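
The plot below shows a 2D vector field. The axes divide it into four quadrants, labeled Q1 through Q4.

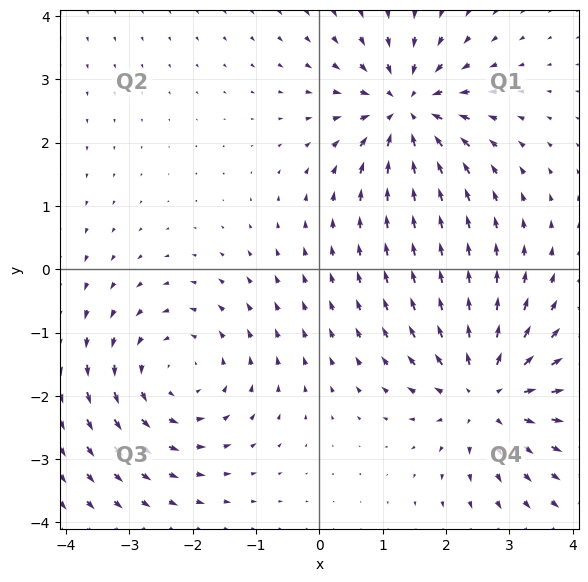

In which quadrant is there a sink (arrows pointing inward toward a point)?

Q1

The sink sits at approximately (1.4, 2.5), which lies in quadrant Q1. The divergence there is about -6, negative as expected for a sink.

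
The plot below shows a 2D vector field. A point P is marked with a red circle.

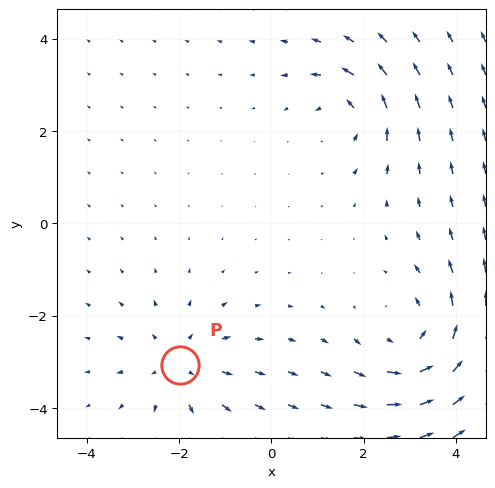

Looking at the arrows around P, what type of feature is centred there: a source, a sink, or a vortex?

At P (-2.0, -3.1) the arrows spread outward. Divergence about +3, curl ≈0 — positive divergence with near-zero curl is a source.

source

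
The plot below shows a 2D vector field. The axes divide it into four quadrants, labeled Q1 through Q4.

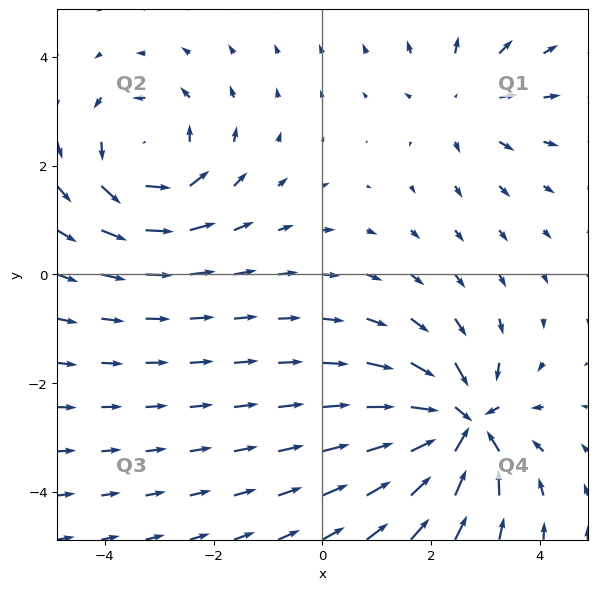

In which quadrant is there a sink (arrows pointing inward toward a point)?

The sink sits at approximately (2.6, -2.8), which lies in quadrant Q4. The divergence there is about -6, negative as expected for a sink.

Q4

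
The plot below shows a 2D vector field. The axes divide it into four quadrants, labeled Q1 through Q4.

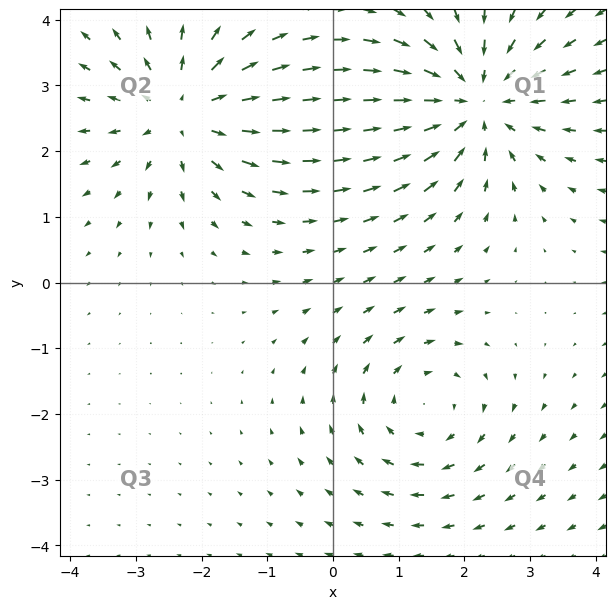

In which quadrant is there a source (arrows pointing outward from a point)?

Q2

The source sits at approximately (-2.3, 2.6), which lies in quadrant Q2. The divergence there is about +4, positive as expected for a source.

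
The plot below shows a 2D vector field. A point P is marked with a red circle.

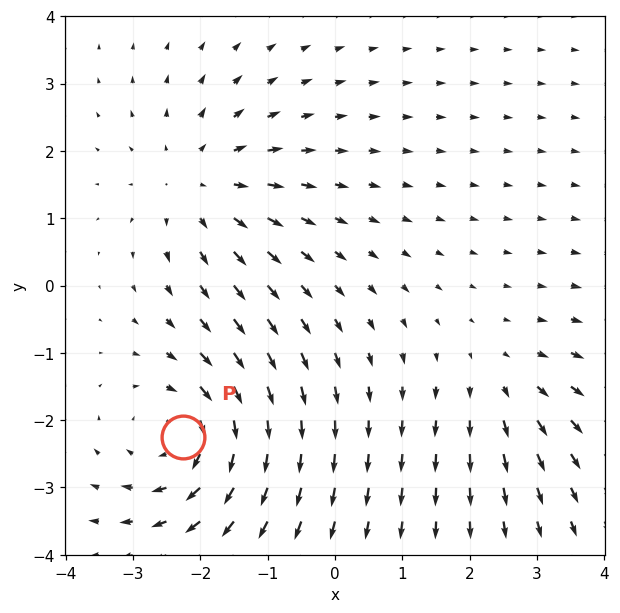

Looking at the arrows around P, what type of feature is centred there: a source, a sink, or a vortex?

At P (-2.3, -2.3) the arrows circulate clockwise. Divergence ≈0, curl about -5 — near-zero divergence with nonzero curl is a vortex.

vortex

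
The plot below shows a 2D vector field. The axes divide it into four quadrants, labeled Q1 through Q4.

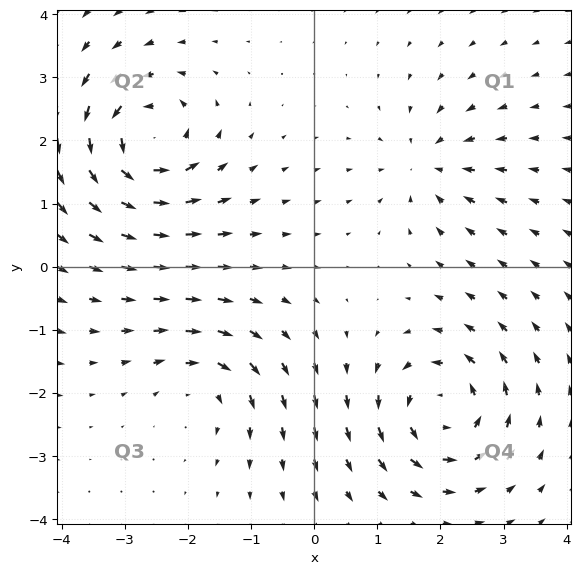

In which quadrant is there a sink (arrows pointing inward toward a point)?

The sink sits at approximately (1.8, 1.6), which lies in quadrant Q1. The divergence there is about -4, negative as expected for a sink.

Q1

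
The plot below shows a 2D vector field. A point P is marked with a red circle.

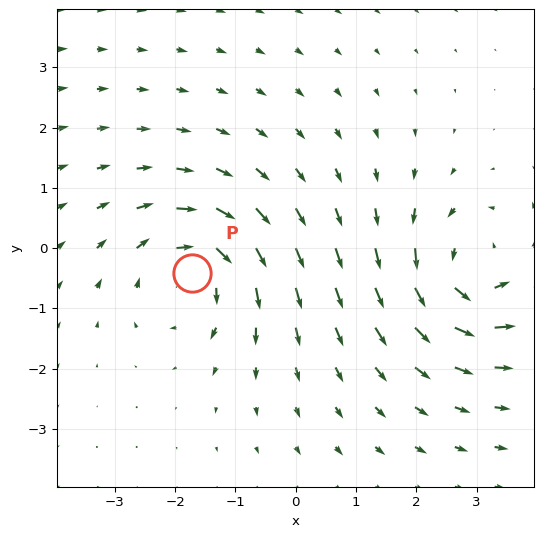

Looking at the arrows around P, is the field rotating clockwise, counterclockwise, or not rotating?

Near P at (-1.7, -0.4) the arrows circulate clockwise. The curl (z-component) there is about -5; negative curl means clockwise rotation.

clockwise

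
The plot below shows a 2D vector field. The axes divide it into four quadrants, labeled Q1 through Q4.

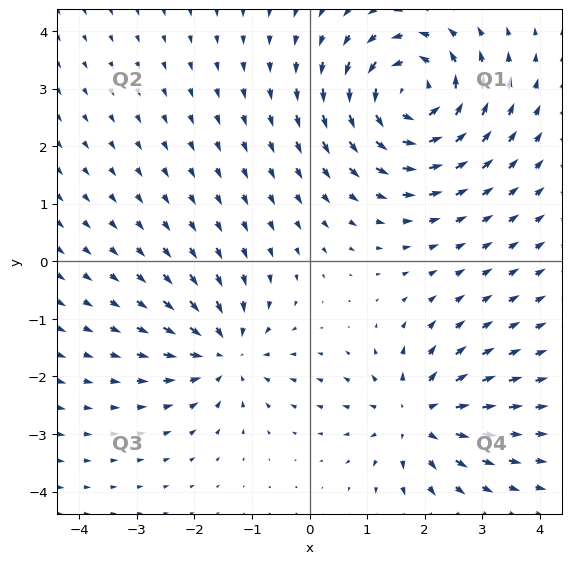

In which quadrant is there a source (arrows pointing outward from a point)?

The source sits at approximately (1.9, -2.7), which lies in quadrant Q4. The divergence there is about +4, positive as expected for a source.

Q4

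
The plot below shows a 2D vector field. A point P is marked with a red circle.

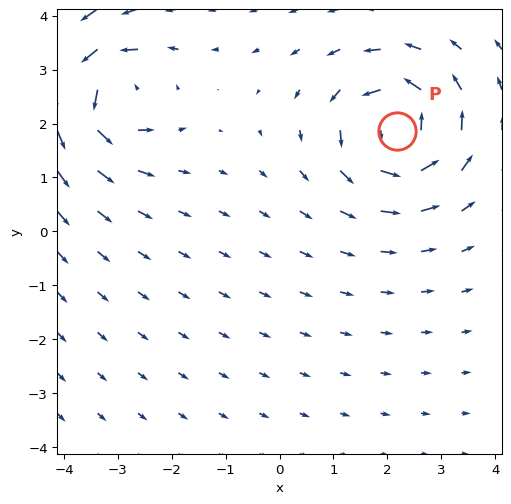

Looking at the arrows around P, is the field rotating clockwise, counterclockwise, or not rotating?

counterclockwise

Near P at (2.2, 1.9) the arrows circulate counterclockwise. The curl (z-component) there is about +6; positive curl means counterclockwise rotation.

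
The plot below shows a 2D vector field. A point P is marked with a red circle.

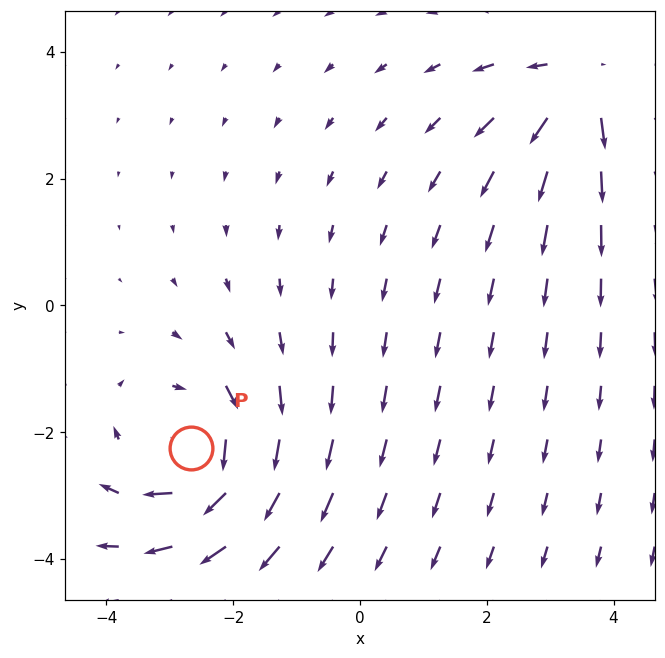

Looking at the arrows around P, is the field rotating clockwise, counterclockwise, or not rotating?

clockwise

Near P at (-2.7, -2.2) the arrows circulate clockwise. The curl (z-component) there is about -4; negative curl means clockwise rotation.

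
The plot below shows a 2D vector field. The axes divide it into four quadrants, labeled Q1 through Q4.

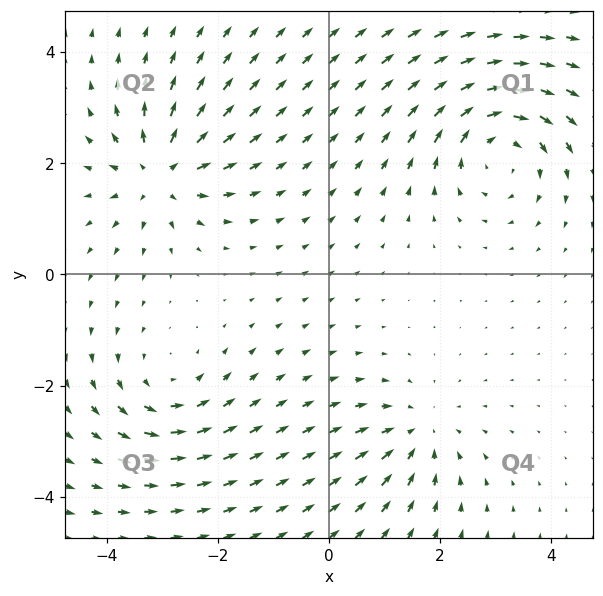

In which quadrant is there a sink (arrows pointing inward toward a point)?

Q4

The sink sits at approximately (1.6, -2.9), which lies in quadrant Q4. The divergence there is about -3, negative as expected for a sink.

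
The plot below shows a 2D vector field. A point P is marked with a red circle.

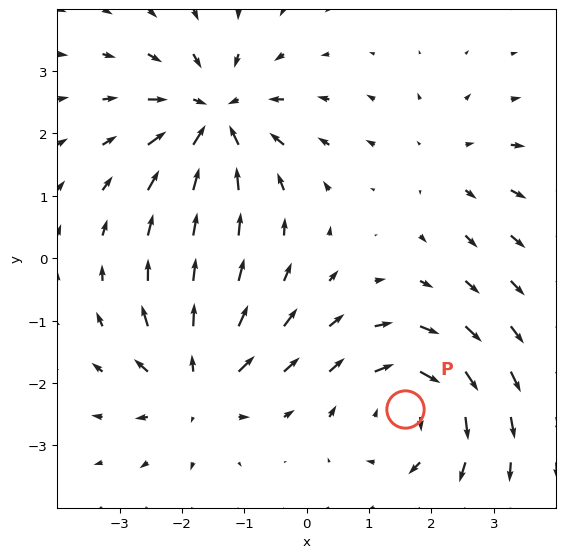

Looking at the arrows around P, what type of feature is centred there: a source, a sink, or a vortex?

At P (1.6, -2.4) the arrows circulate clockwise. Divergence ≈0, curl about -5 — near-zero divergence with nonzero curl is a vortex.

vortex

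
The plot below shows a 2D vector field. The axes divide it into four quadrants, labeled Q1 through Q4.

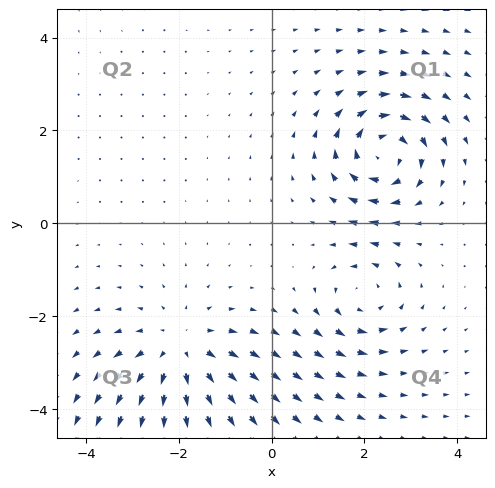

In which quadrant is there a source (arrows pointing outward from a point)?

Q3

The source sits at approximately (-2.0, -2.7), which lies in quadrant Q3. The divergence there is about +4, positive as expected for a source.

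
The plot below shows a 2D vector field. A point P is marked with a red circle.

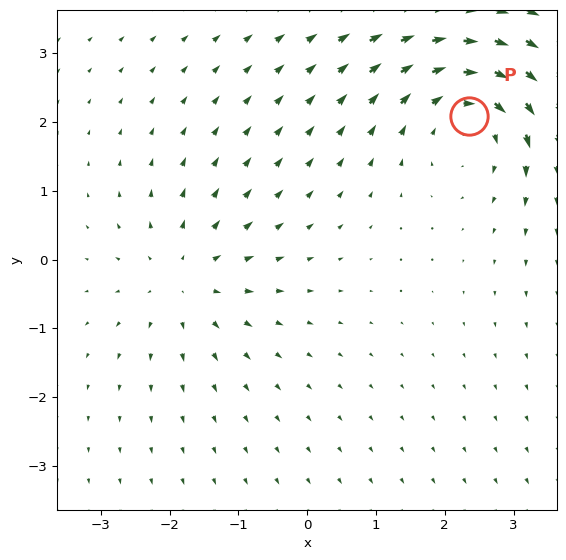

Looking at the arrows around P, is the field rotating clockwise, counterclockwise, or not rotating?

Near P at (2.3, 2.1) the arrows circulate clockwise. The curl (z-component) there is about -4; negative curl means clockwise rotation.

clockwise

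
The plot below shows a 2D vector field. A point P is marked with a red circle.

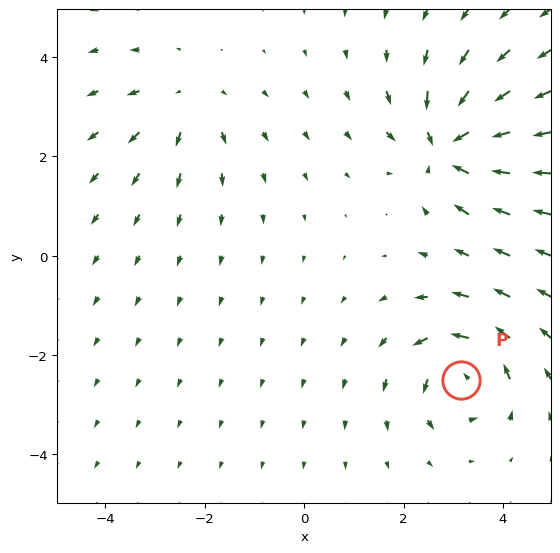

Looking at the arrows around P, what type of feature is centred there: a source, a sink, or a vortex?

At P (3.2, -2.5) the arrows circulate counterclockwise. Divergence ≈0, curl about +5 — near-zero divergence with nonzero curl is a vortex.

vortex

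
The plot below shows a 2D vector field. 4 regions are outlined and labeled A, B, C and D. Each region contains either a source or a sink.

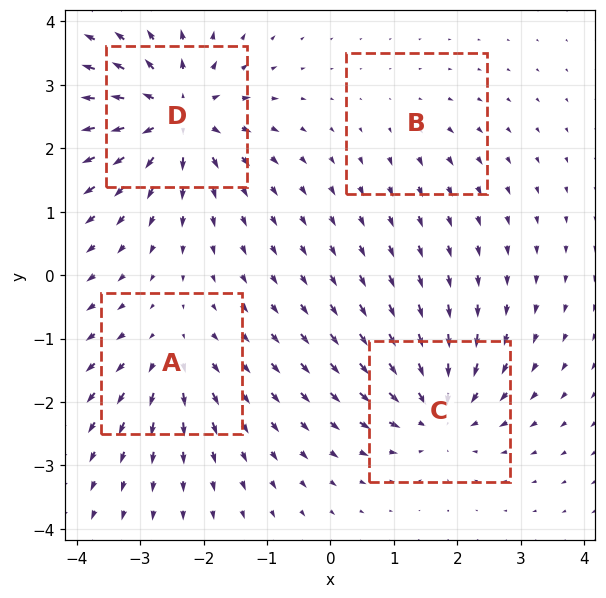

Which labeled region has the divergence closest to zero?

Divergence at each region's feature centre — A: about +4, B: about +2, C: about -6, D: about +8. Region B is closest to zero.

B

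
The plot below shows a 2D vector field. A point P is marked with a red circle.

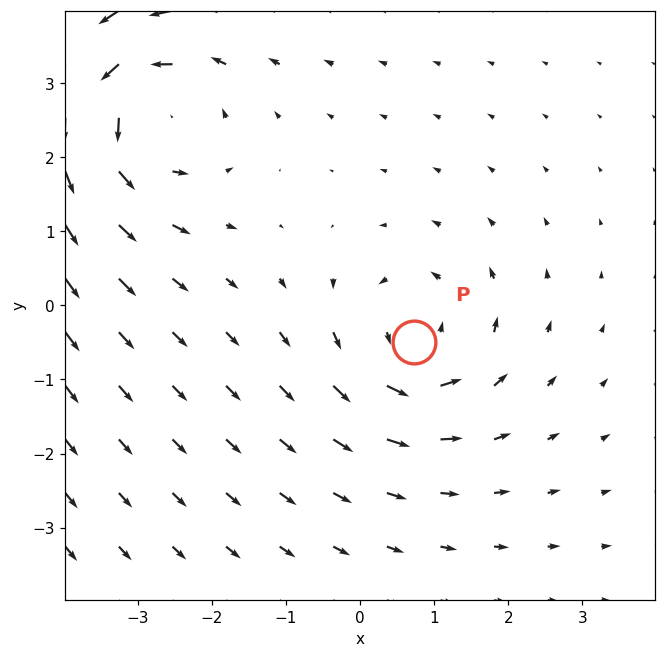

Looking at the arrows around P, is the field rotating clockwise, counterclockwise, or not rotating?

Near P at (0.7, -0.5) the arrows circulate counterclockwise. The curl (z-component) there is about +4; positive curl means counterclockwise rotation.

counterclockwise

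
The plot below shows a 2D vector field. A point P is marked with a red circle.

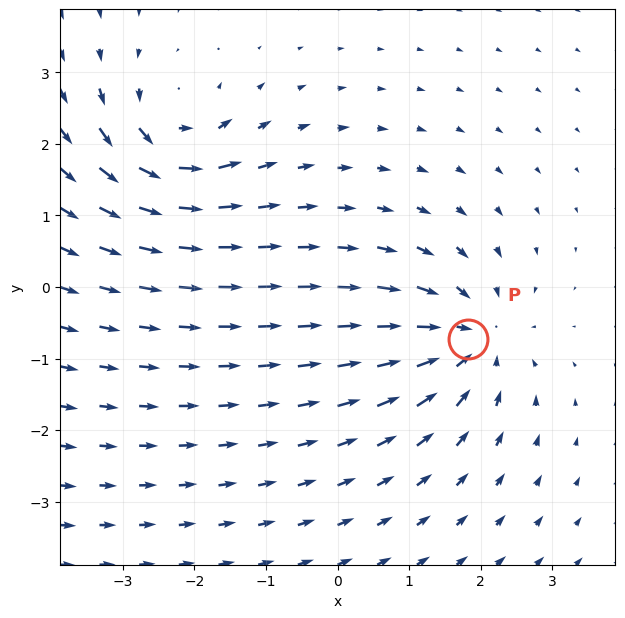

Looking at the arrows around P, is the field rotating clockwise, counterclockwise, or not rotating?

not rotating

Near P at (1.8, -0.7) the arrows show no circulation. The curl there is ≈0.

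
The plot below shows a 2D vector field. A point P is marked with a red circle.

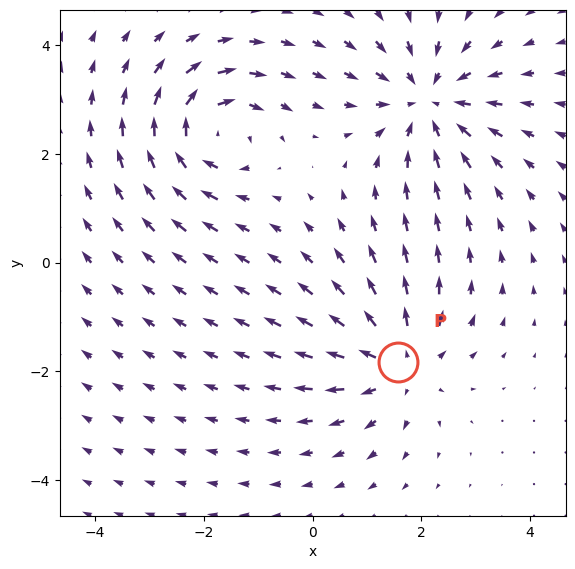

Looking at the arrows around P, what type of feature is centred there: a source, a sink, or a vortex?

At P (1.6, -1.8) the arrows spread outward. Divergence about +3, curl ≈0 — positive divergence with near-zero curl is a source.

source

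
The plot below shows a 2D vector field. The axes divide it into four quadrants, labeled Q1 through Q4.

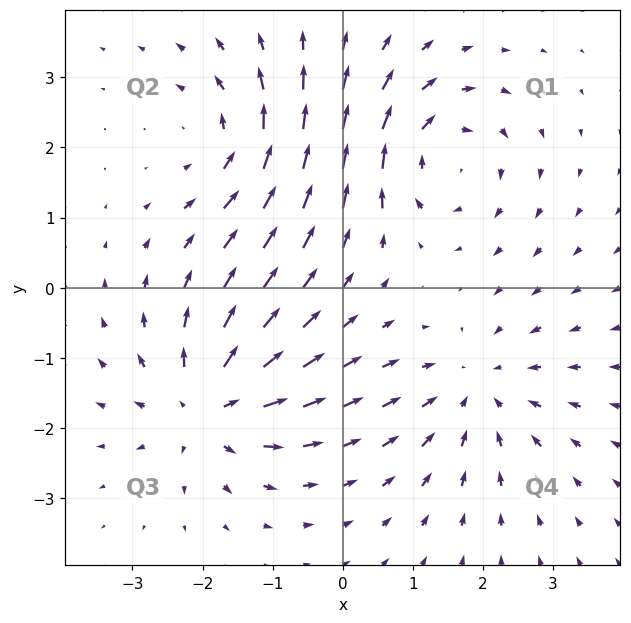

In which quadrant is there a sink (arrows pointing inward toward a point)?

The sink sits at approximately (1.9, -1.5), which lies in quadrant Q4. The divergence there is about -4, negative as expected for a sink.

Q4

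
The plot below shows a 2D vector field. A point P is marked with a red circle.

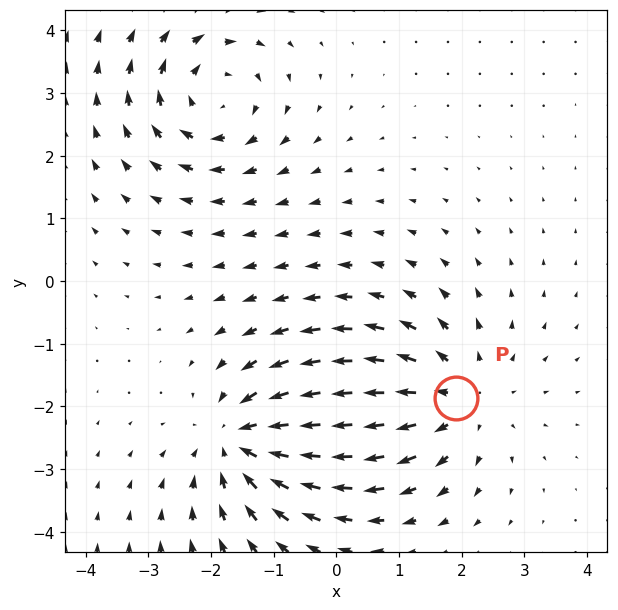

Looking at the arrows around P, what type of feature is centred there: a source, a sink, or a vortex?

At P (1.9, -1.9) the arrows spread outward. Divergence about +4, curl ≈0 — positive divergence with near-zero curl is a source.

source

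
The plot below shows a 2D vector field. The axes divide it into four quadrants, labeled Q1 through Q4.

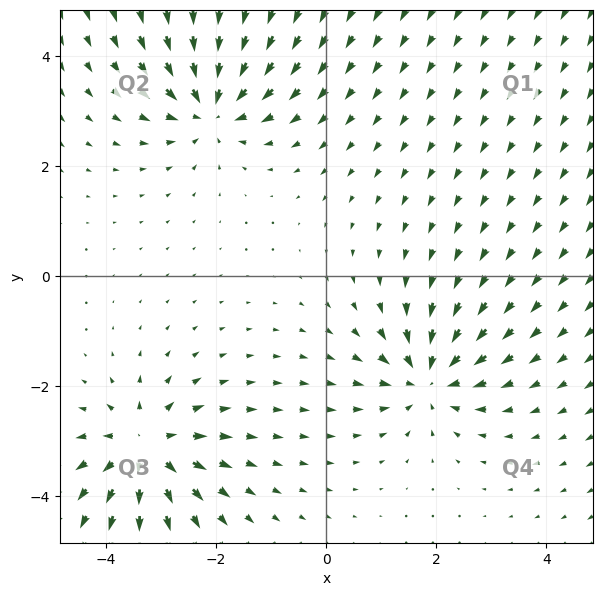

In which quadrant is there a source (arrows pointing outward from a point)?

Q3

The source sits at approximately (-3.3, -3.1), which lies in quadrant Q3. The divergence there is about +5, positive as expected for a source.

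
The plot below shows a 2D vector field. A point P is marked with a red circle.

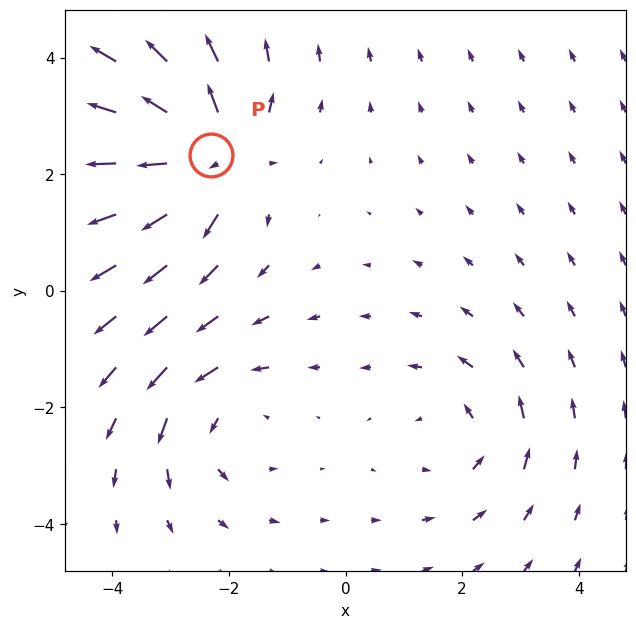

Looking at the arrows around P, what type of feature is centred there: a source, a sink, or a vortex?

At P (-2.3, 2.3) the arrows spread outward. Divergence about +6, curl ≈0 — positive divergence with near-zero curl is a source.

source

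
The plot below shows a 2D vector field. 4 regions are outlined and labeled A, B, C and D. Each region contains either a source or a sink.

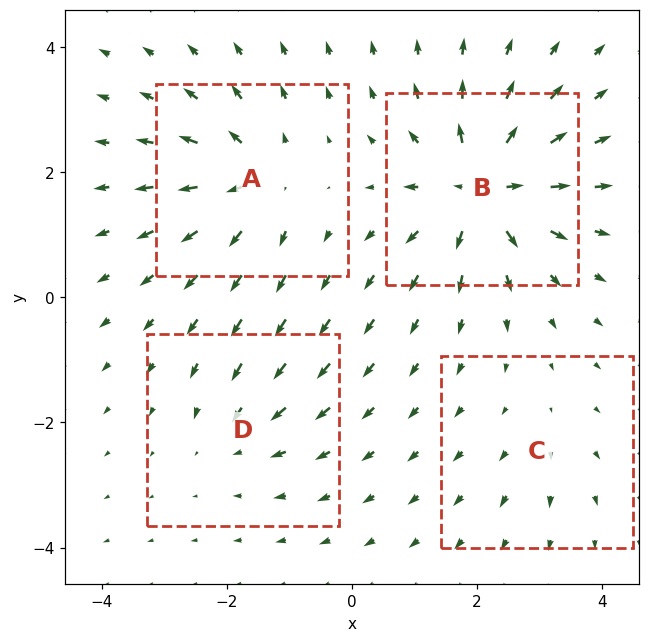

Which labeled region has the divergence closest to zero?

Divergence at each region's feature centre — A: about +6, B: about +9, C: about +2, D: about -4. Region C is closest to zero.

C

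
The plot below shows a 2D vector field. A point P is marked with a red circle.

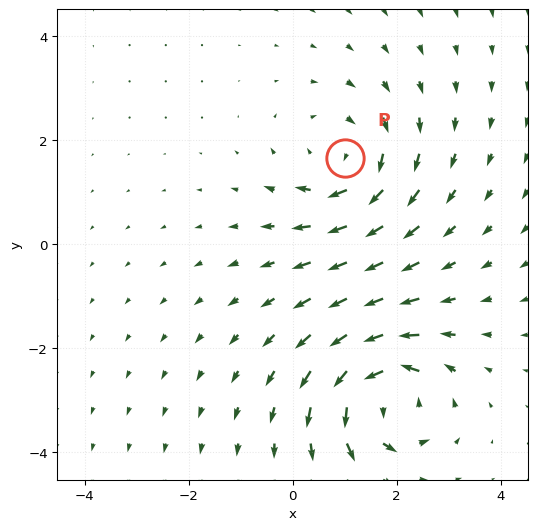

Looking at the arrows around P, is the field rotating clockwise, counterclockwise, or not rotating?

Near P at (1.0, 1.7) the arrows circulate clockwise. The curl (z-component) there is about -4; negative curl means clockwise rotation.

clockwise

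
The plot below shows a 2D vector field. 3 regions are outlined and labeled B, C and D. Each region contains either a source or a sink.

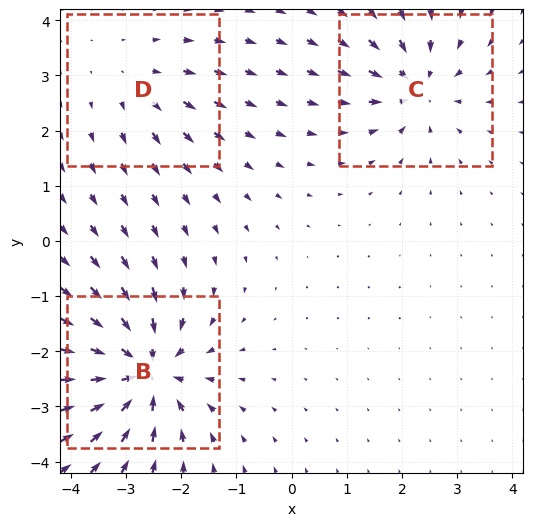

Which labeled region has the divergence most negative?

Divergence at each region's feature centre — B: about -6, C: about -4, D: about +2. Region B is most negative.

B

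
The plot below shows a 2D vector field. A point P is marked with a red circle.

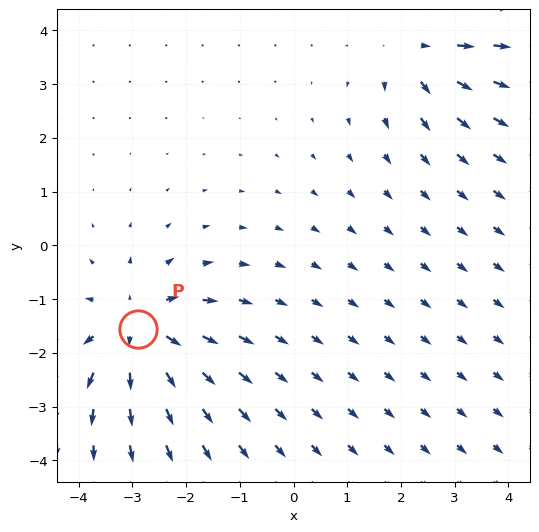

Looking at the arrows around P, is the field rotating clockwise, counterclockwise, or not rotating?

not rotating

Near P at (-2.9, -1.6) the arrows show no circulation. The curl there is ≈0.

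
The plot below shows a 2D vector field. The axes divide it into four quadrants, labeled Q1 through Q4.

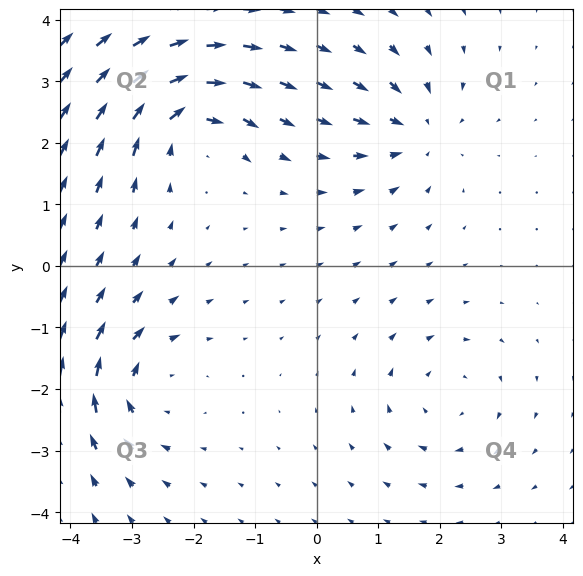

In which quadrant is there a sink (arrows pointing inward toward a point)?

Q1

The sink sits at approximately (1.6, 2.2), which lies in quadrant Q1. The divergence there is about -5, negative as expected for a sink.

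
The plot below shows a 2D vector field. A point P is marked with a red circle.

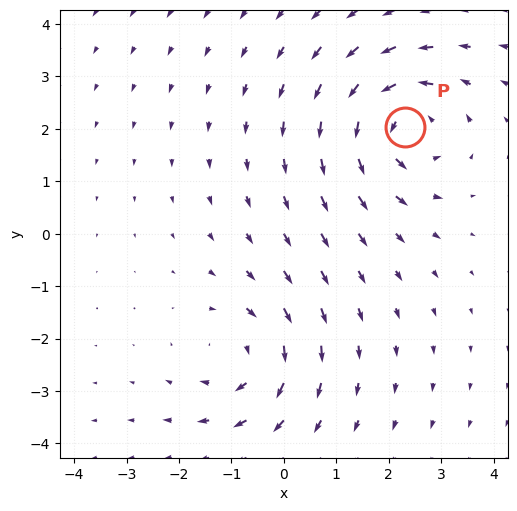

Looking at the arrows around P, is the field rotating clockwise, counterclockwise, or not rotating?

counterclockwise

Near P at (2.3, 2.0) the arrows circulate counterclockwise. The curl (z-component) there is about +4; positive curl means counterclockwise rotation.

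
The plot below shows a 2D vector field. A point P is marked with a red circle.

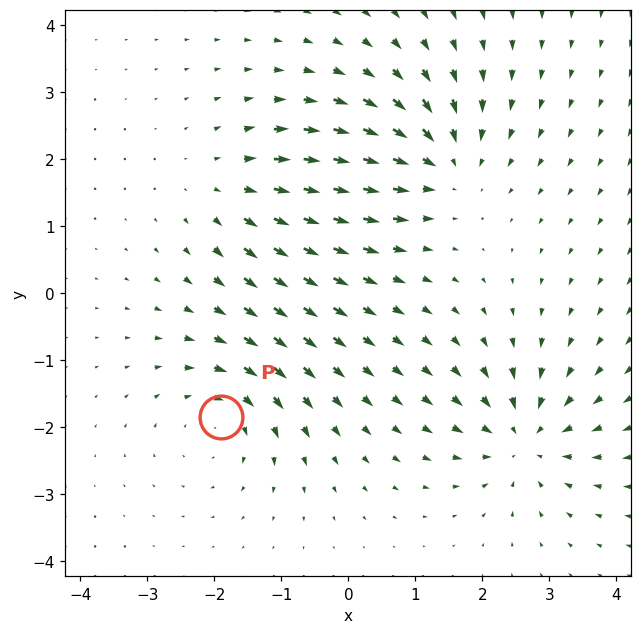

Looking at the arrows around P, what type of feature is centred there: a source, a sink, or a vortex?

At P (-1.9, -1.9) the arrows circulate clockwise. Divergence ≈0, curl about -4 — near-zero divergence with nonzero curl is a vortex.

vortex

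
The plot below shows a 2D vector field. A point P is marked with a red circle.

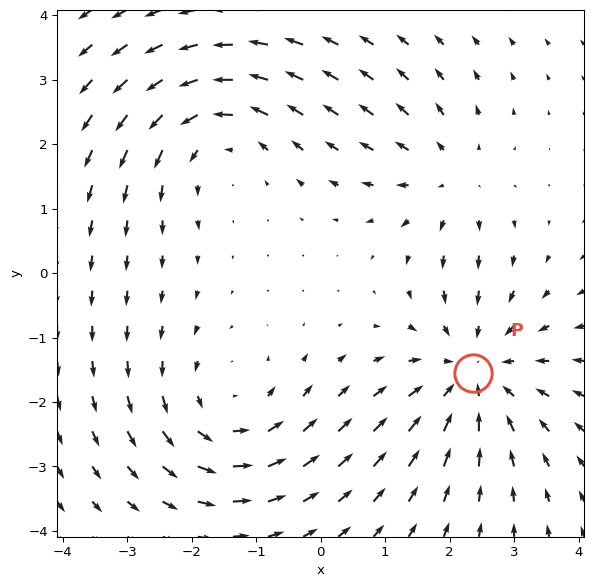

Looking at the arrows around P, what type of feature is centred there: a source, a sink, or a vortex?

At P (2.4, -1.5) the arrows converge inward. Divergence about -4, curl ≈0 — negative divergence with near-zero curl is a sink.

sink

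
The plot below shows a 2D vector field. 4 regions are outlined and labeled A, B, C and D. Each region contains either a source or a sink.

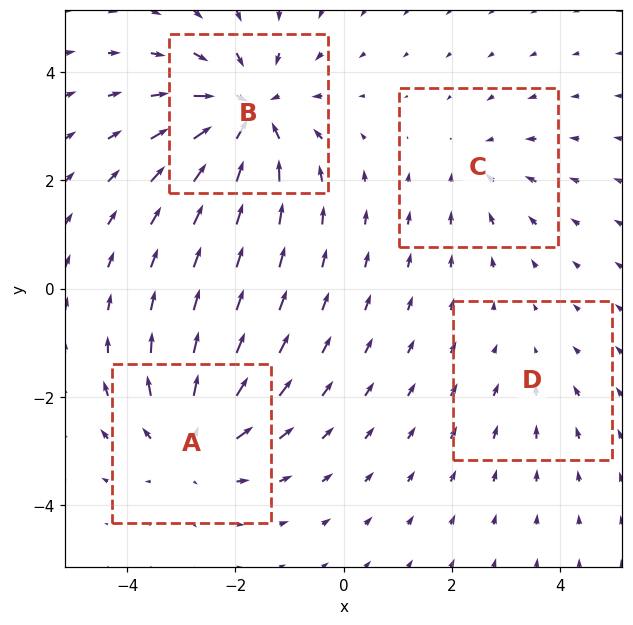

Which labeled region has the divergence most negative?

B

Divergence at each region's feature centre — A: about +5, B: about -7, C: about -3, D: about -2. Region B is most negative.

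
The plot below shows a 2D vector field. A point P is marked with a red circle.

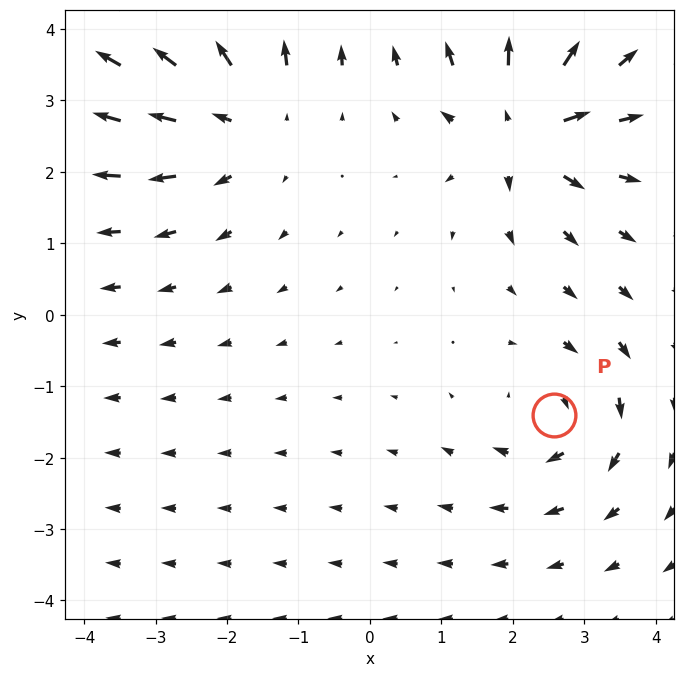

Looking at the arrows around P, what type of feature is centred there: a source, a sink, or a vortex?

vortex

At P (2.6, -1.4) the arrows circulate clockwise. Divergence ≈0, curl about -4 — near-zero divergence with nonzero curl is a vortex.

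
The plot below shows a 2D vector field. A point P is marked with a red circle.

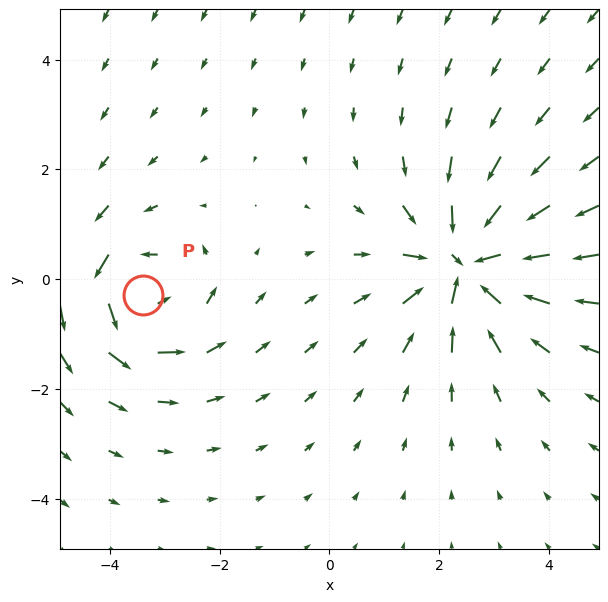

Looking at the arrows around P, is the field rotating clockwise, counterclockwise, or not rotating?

Near P at (-3.4, -0.3) the arrows circulate counterclockwise. The curl (z-component) there is about +4; positive curl means counterclockwise rotation.

counterclockwise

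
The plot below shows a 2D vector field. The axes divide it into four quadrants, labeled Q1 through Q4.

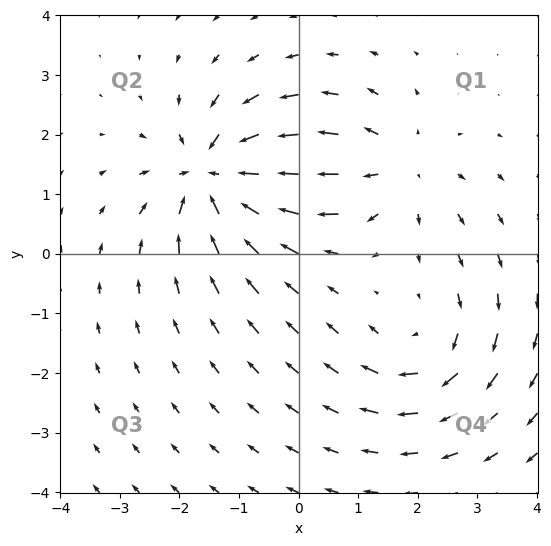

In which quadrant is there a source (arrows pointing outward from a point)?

Q1

The source sits at approximately (1.6, 1.4), which lies in quadrant Q1. The divergence there is about +3, positive as expected for a source.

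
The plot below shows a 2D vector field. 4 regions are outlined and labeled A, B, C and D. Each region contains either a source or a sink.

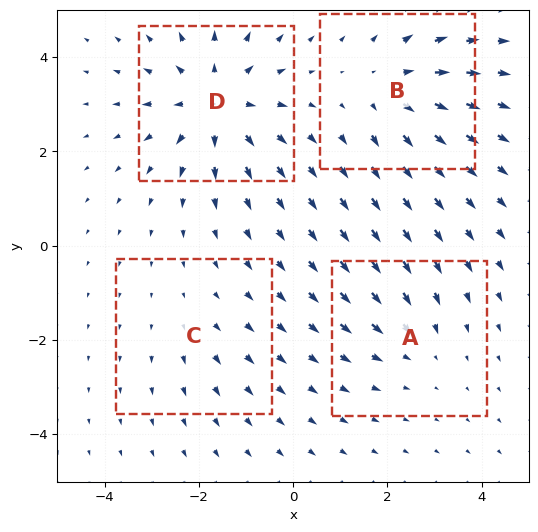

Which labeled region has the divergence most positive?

D

Divergence at each region's feature centre — A: about -3, B: about +4, C: about +2, D: about +6. Region D is most positive.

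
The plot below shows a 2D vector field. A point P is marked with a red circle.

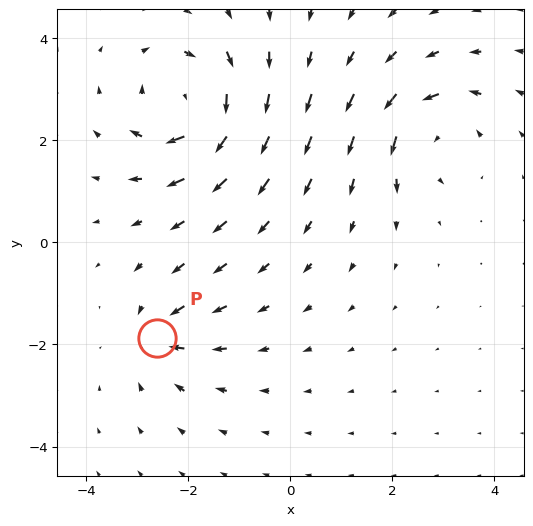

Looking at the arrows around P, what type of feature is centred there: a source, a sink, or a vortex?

At P (-2.6, -1.9) the arrows converge inward. Divergence about -4, curl ≈0 — negative divergence with near-zero curl is a sink.

sink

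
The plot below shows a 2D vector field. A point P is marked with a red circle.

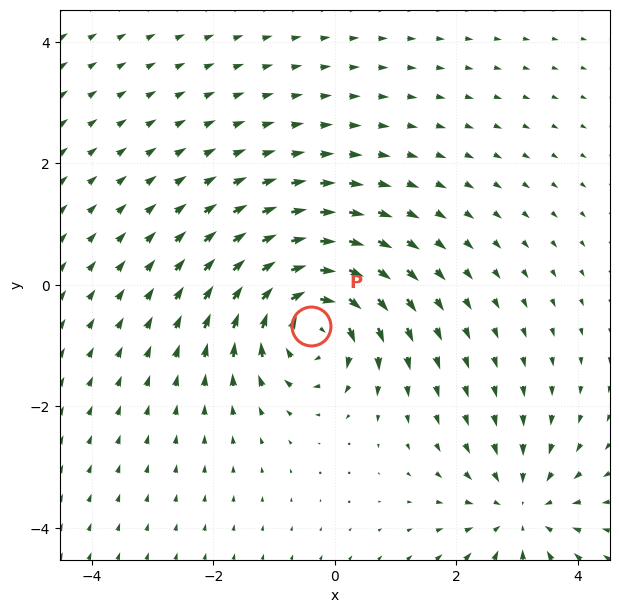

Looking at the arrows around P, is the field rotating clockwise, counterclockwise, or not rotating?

Near P at (-0.4, -0.7) the arrows circulate clockwise. The curl (z-component) there is about -6; negative curl means clockwise rotation.

clockwise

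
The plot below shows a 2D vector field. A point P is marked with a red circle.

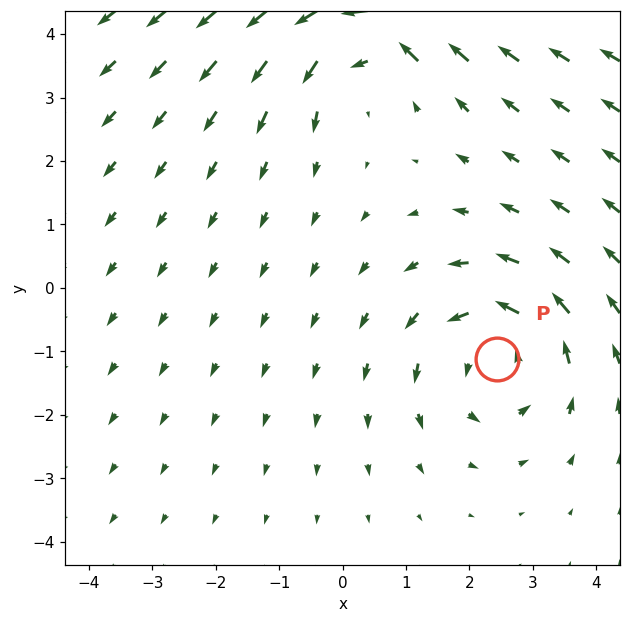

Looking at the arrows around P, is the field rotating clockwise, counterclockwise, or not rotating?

counterclockwise

Near P at (2.4, -1.1) the arrows circulate counterclockwise. The curl (z-component) there is about +4; positive curl means counterclockwise rotation.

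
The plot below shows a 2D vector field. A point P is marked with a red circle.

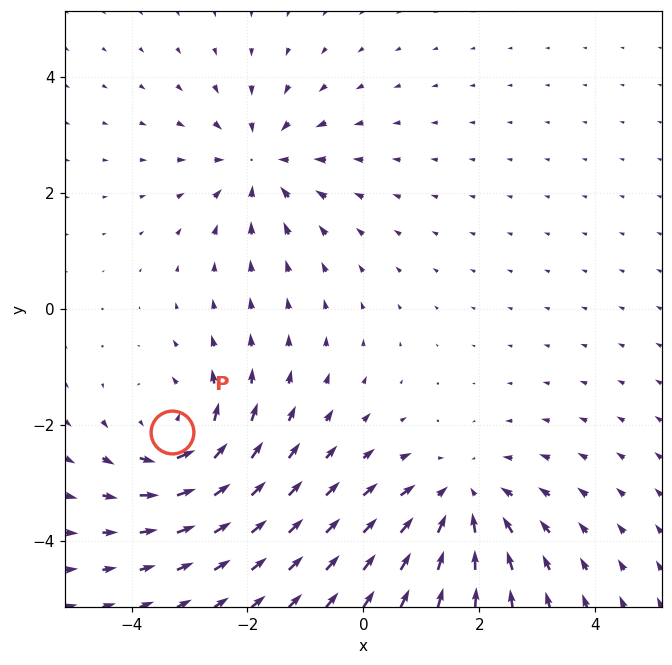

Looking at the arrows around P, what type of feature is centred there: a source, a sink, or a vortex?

At P (-3.3, -2.1) the arrows circulate counterclockwise. Divergence ≈0, curl about +4 — near-zero divergence with nonzero curl is a vortex.

vortex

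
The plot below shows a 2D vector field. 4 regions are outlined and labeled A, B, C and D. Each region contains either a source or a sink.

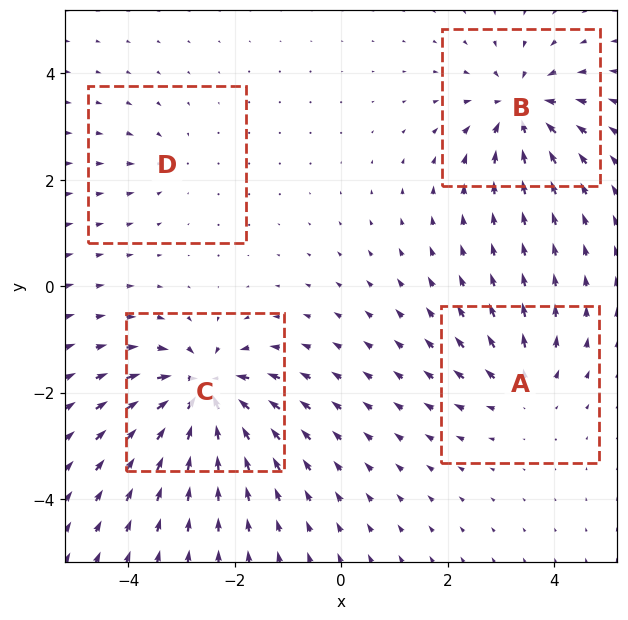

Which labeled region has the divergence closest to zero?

D

Divergence at each region's feature centre — A: about +4, B: about -6, C: about -8, D: about -2. Region D is closest to zero.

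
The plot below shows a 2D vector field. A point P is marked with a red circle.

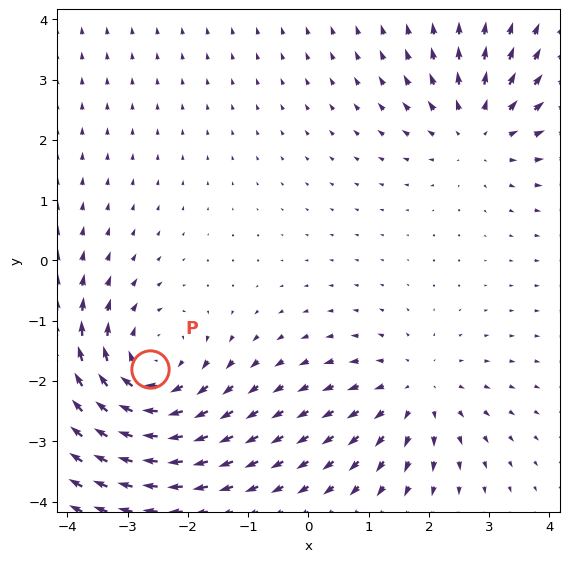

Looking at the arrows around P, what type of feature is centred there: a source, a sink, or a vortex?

At P (-2.6, -1.8) the arrows circulate clockwise. Divergence ≈0, curl about -4 — near-zero divergence with nonzero curl is a vortex.

vortex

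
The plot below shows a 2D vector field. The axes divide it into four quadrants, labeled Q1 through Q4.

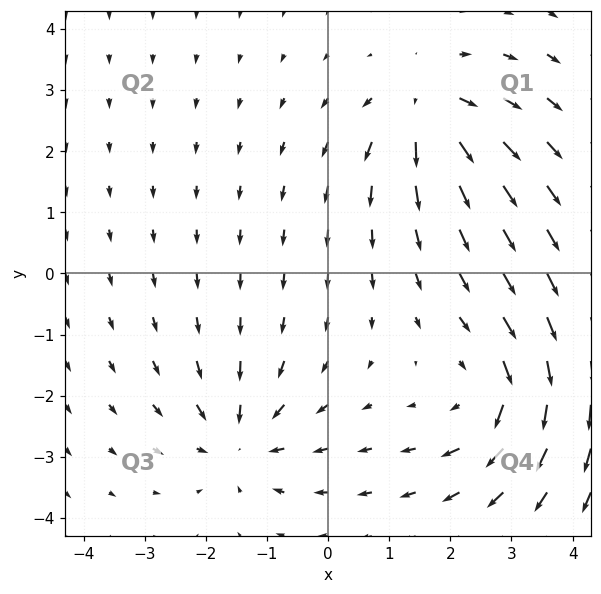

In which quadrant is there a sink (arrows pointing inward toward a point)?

The sink sits at approximately (-1.4, -2.7), which lies in quadrant Q3. The divergence there is about -4, negative as expected for a sink.

Q3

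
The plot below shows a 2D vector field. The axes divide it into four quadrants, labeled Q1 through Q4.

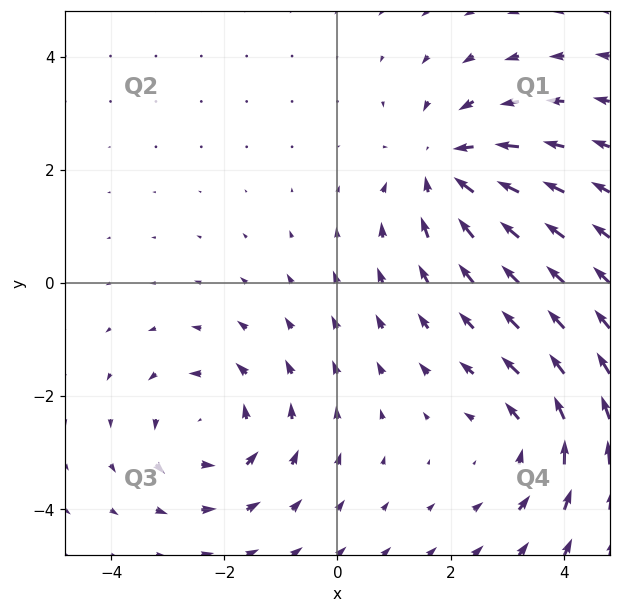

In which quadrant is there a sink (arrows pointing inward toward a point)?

The sink sits at approximately (1.9, 2.0), which lies in quadrant Q1. The divergence there is about -4, negative as expected for a sink.

Q1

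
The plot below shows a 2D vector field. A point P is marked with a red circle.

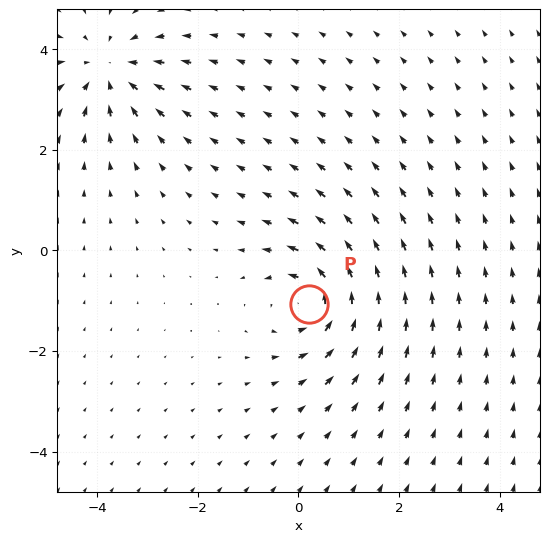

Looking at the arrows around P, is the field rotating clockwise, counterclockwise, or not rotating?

Near P at (0.2, -1.1) the arrows circulate counterclockwise. The curl (z-component) there is about +5; positive curl means counterclockwise rotation.

counterclockwise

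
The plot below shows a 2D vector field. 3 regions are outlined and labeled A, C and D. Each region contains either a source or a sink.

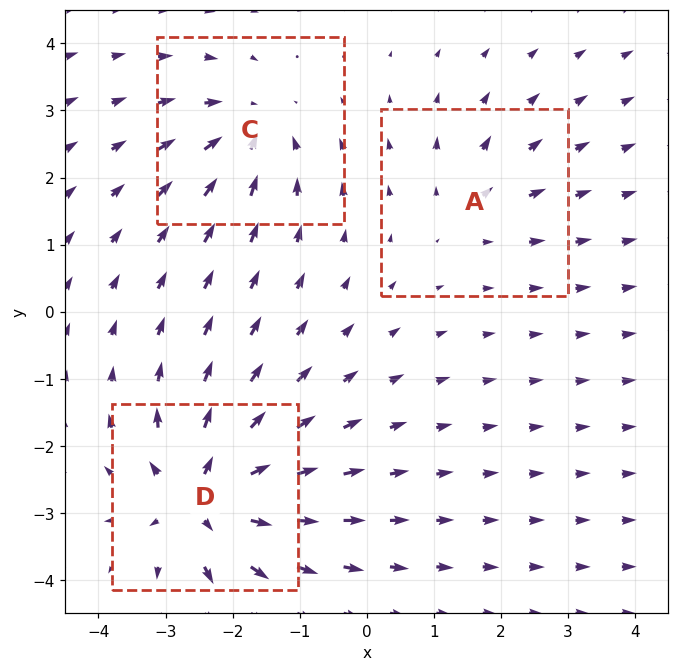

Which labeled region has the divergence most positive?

Divergence at each region's feature centre — A: about +2, C: about -4, D: about +6. Region D is most positive.

D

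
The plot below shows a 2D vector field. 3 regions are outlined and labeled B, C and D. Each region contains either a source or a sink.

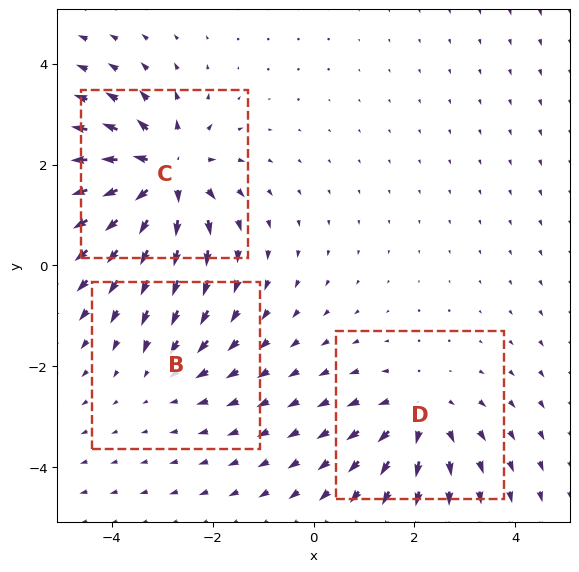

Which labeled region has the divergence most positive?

C

Divergence at each region's feature centre — B: about -2, C: about +6, D: about +3. Region C is most positive.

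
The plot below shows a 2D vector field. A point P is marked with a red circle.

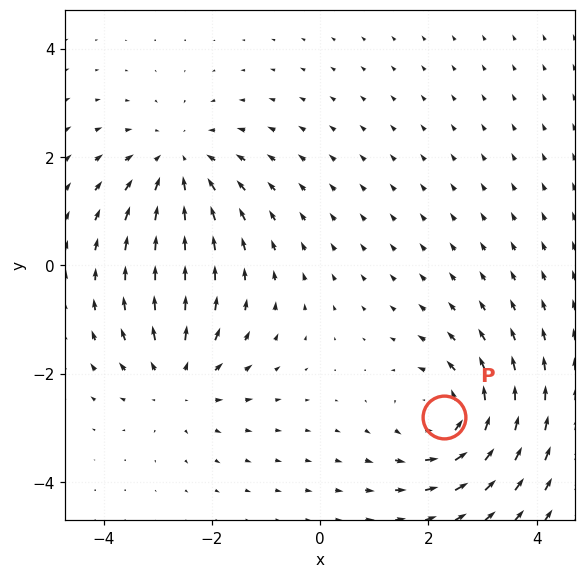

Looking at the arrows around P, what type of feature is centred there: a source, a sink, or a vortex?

vortex

At P (2.3, -2.8) the arrows circulate counterclockwise. Divergence ≈0, curl about +5 — near-zero divergence with nonzero curl is a vortex.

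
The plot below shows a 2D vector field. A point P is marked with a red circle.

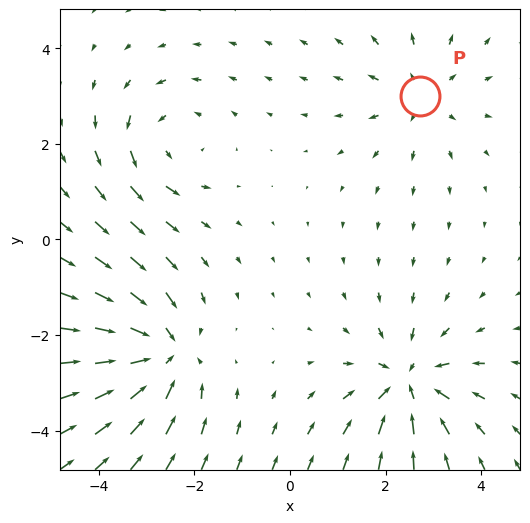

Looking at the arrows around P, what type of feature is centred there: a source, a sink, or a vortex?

At P (2.7, 3.0) the arrows spread outward. Divergence about +3, curl ≈0 — positive divergence with near-zero curl is a source.

source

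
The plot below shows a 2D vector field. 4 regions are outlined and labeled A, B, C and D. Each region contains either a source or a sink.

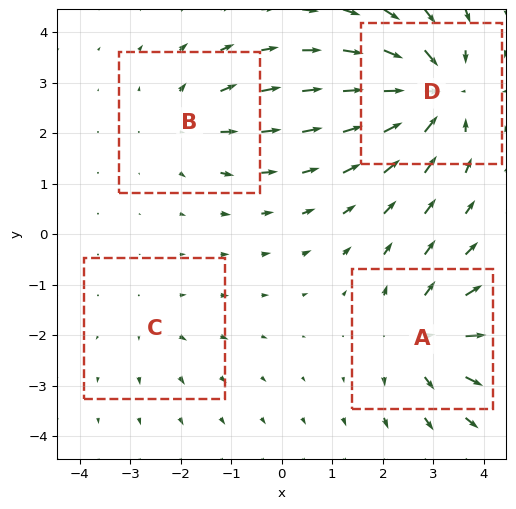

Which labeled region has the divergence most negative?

D

Divergence at each region's feature centre — A: about +5, B: about +3, C: about +2, D: about -7. Region D is most negative.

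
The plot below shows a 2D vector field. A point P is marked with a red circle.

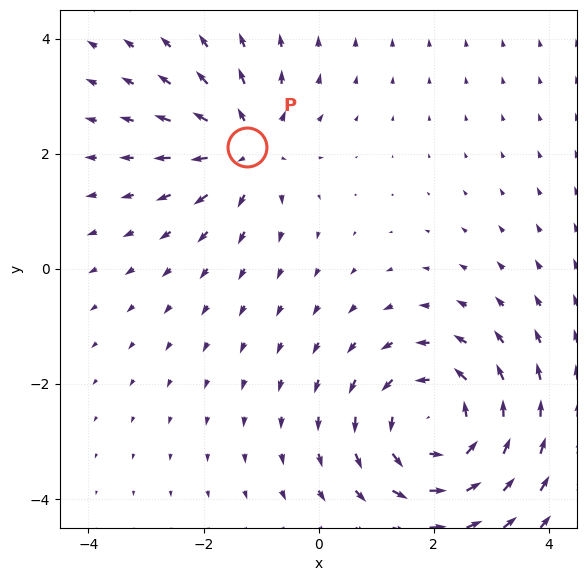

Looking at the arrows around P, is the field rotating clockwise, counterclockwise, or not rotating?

not rotating

Near P at (-1.2, 2.1) the arrows show no circulation. The curl there is ≈0.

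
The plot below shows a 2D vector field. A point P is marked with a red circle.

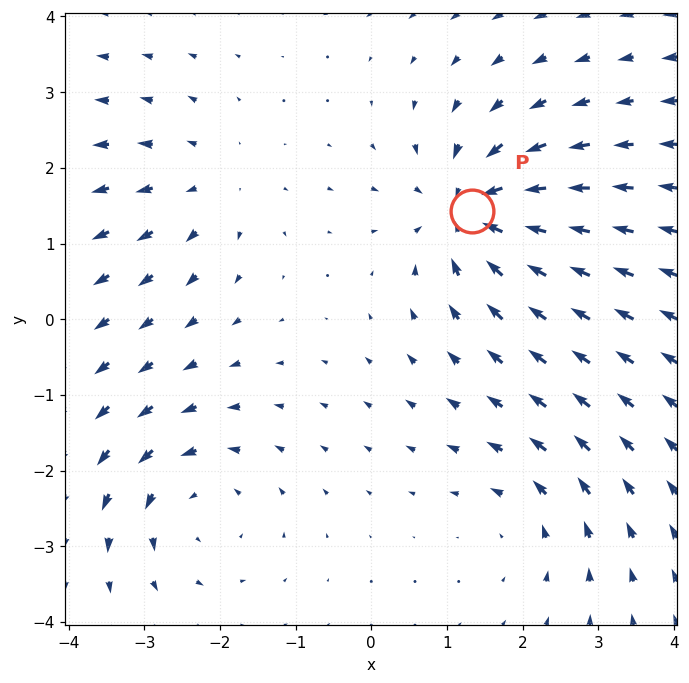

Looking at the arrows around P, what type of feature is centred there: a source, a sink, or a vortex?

At P (1.3, 1.4) the arrows converge inward. Divergence about -6, curl ≈0 — negative divergence with near-zero curl is a sink.

sink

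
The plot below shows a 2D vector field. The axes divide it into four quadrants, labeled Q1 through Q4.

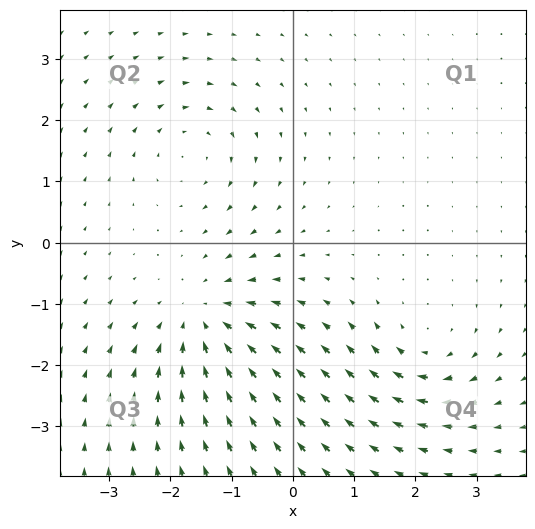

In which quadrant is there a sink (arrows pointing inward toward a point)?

Q3

The sink sits at approximately (-1.4, -1.3), which lies in quadrant Q3. The divergence there is about -4, negative as expected for a sink.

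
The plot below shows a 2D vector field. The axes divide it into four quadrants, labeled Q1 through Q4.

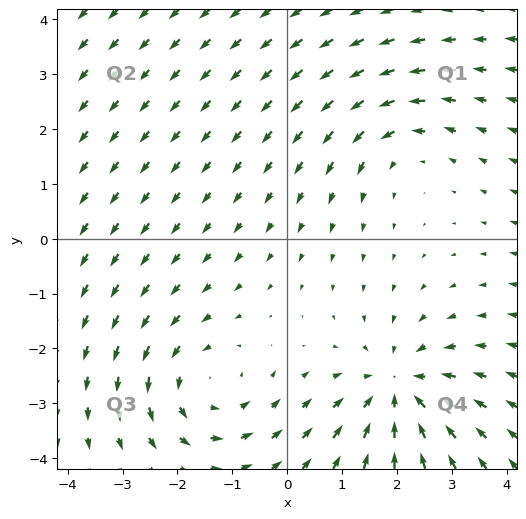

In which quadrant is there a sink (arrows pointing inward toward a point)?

The sink sits at approximately (2.0, -2.7), which lies in quadrant Q4. The divergence there is about -4, negative as expected for a sink.

Q4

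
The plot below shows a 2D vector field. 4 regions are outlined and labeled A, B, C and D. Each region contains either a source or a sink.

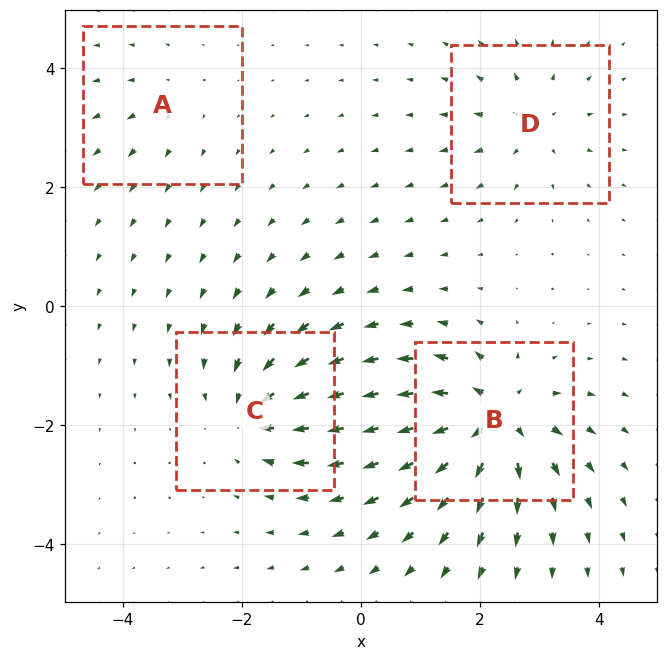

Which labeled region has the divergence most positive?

Divergence at each region's feature centre — A: about +2, B: about +9, C: about -6, D: about +4. Region B is most positive.

B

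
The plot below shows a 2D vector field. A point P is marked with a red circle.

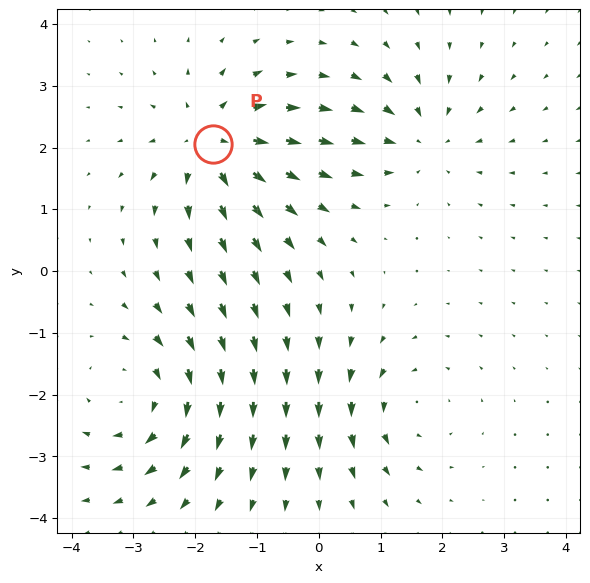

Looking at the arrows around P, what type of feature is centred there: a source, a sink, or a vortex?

At P (-1.7, 2.1) the arrows spread outward. Divergence about +6, curl ≈0 — positive divergence with near-zero curl is a source.

source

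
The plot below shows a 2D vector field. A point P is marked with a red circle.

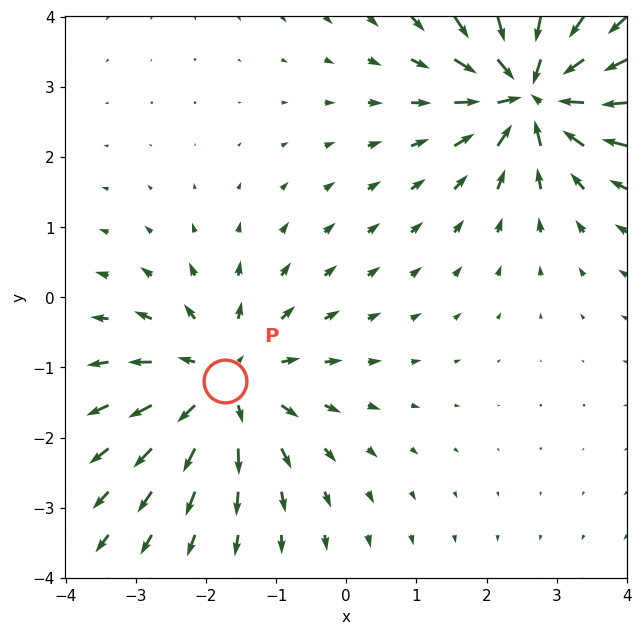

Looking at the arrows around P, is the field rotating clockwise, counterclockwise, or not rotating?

not rotating

Near P at (-1.7, -1.2) the arrows show no circulation. The curl there is ≈0.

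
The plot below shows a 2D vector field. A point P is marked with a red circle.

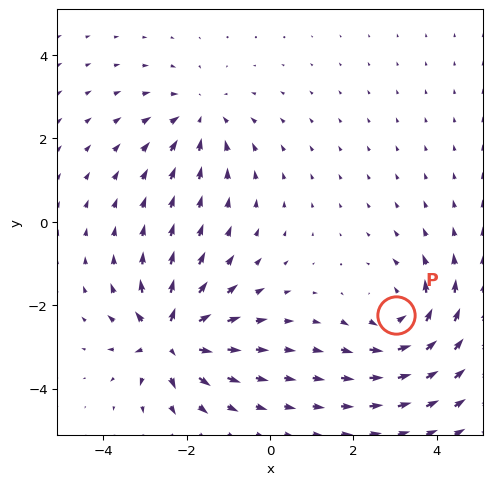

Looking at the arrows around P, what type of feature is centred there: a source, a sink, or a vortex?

At P (3.0, -2.2) the arrows circulate counterclockwise. Divergence ≈0, curl about +4 — near-zero divergence with nonzero curl is a vortex.

vortex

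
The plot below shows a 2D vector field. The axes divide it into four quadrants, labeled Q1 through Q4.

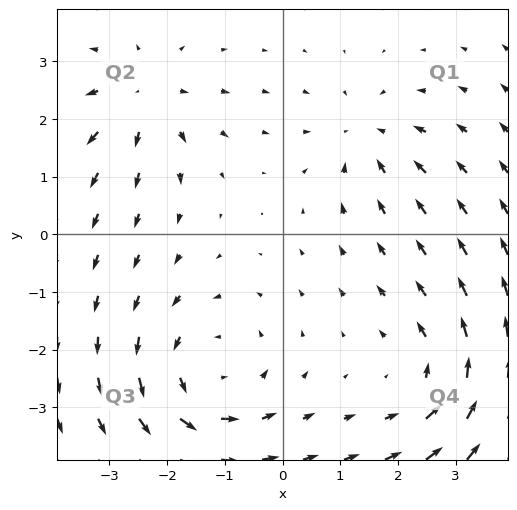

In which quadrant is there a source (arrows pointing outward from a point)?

Q2

The source sits at approximately (-2.4, 2.3), which lies in quadrant Q2. The divergence there is about +4, positive as expected for a source.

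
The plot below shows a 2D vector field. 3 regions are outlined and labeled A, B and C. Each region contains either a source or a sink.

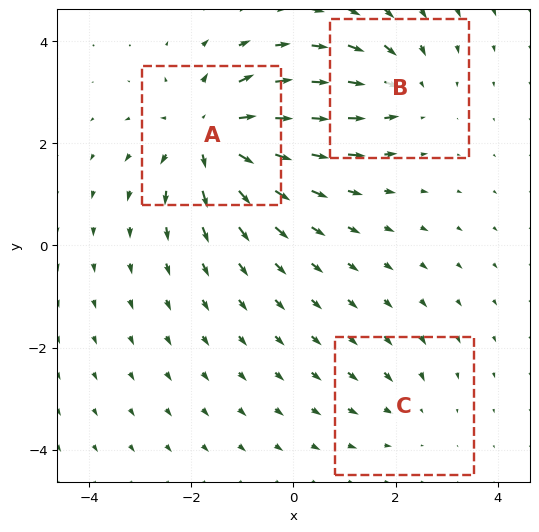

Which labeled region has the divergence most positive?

Divergence at each region's feature centre — A: about +5, B: about -3, C: about -2. Region A is most positive.

A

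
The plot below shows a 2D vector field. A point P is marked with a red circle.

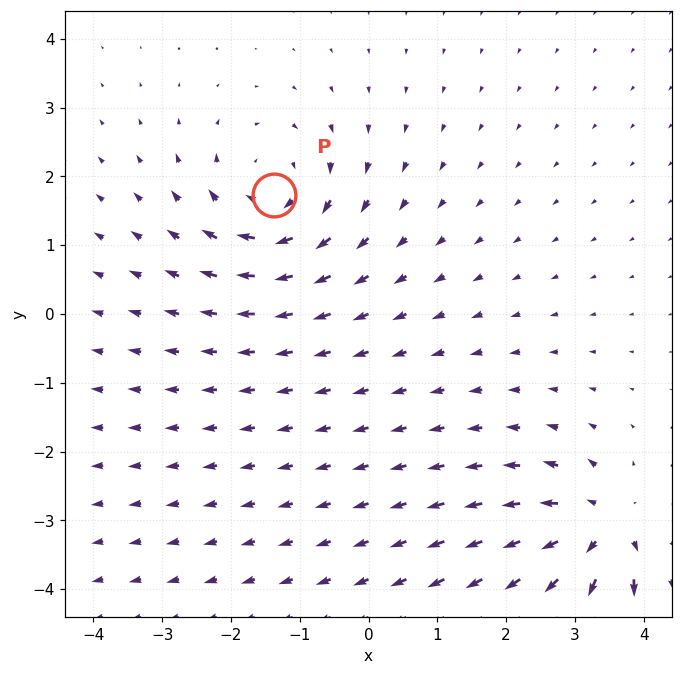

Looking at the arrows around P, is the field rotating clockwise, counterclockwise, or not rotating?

clockwise

Near P at (-1.4, 1.7) the arrows circulate clockwise. The curl (z-component) there is about -5; negative curl means clockwise rotation.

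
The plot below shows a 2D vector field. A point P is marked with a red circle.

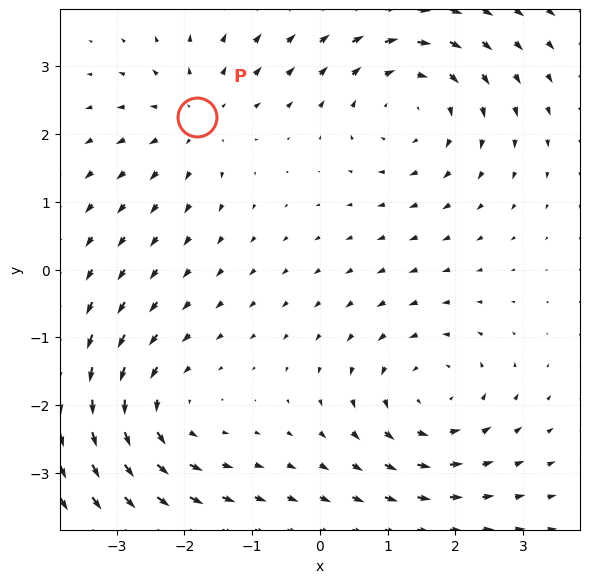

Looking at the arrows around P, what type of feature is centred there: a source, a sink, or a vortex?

At P (-1.8, 2.2) the arrows spread outward. Divergence about +3, curl ≈0 — positive divergence with near-zero curl is a source.

source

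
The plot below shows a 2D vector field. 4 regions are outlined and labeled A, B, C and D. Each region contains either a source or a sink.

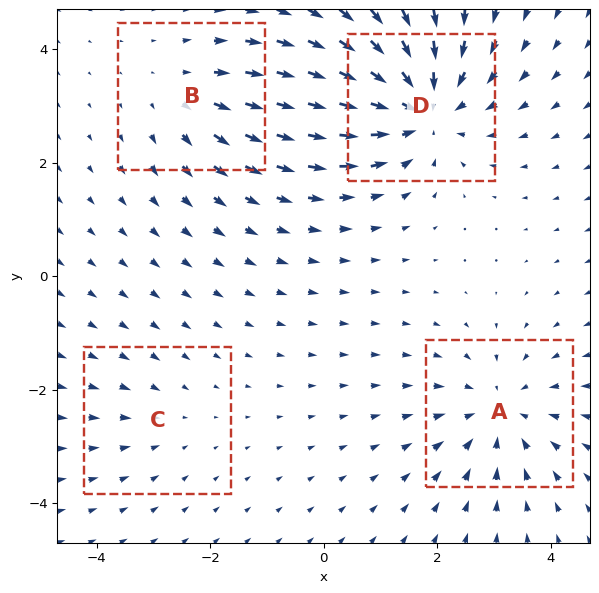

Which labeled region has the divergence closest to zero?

C

Divergence at each region's feature centre — A: about -4, B: about +3, C: about -2, D: about -6. Region C is closest to zero.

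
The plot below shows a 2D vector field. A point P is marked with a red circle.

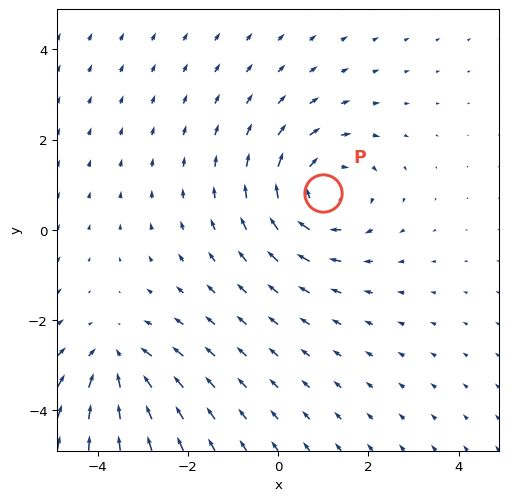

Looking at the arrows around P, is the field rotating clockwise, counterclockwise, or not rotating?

clockwise

Near P at (1.0, 0.8) the arrows circulate clockwise. The curl (z-component) there is about -4; negative curl means clockwise rotation.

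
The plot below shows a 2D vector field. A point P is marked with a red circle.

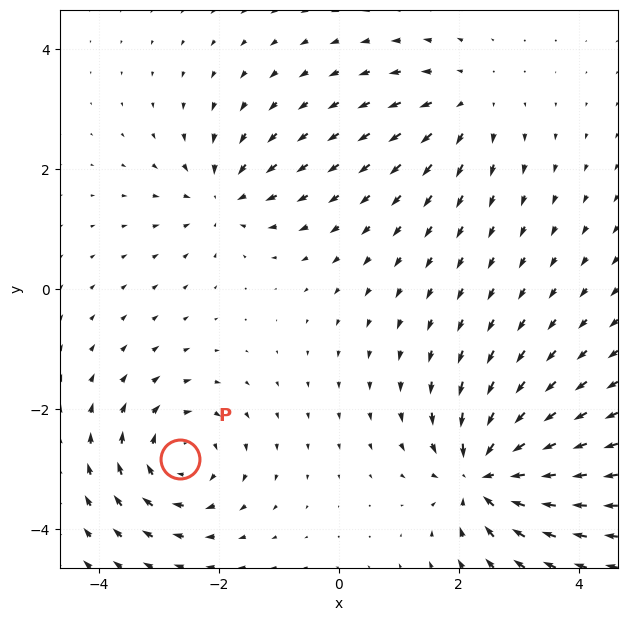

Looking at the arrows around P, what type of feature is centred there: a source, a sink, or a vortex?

At P (-2.7, -2.8) the arrows circulate clockwise. Divergence ≈0, curl about -4 — near-zero divergence with nonzero curl is a vortex.

vortex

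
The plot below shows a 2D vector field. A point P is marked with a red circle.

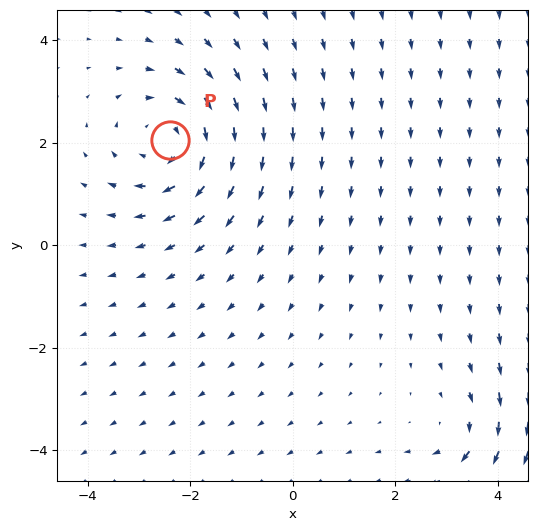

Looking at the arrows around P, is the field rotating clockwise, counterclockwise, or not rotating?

Near P at (-2.4, 2.0) the arrows circulate clockwise. The curl (z-component) there is about -4; negative curl means clockwise rotation.

clockwise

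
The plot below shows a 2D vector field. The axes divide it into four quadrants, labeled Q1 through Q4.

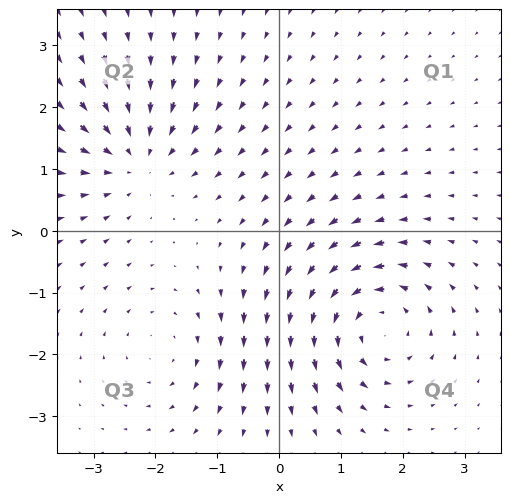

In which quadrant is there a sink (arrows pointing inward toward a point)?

The sink sits at approximately (-2.3, 1.2), which lies in quadrant Q2. The divergence there is about -4, negative as expected for a sink.

Q2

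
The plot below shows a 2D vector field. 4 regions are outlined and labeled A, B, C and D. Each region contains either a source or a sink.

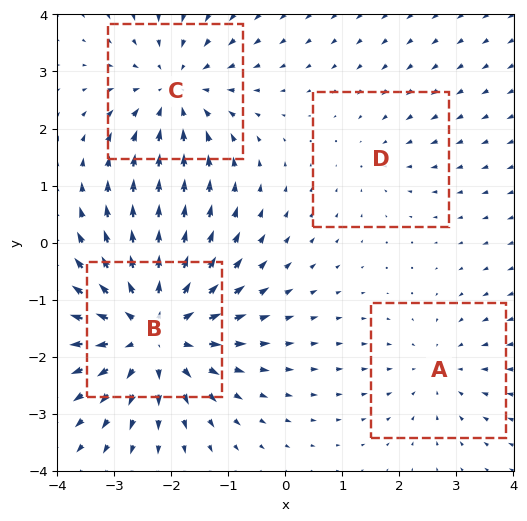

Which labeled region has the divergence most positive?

B

Divergence at each region's feature centre — A: about -3, B: about +7, C: about -4, D: about -2. Region B is most positive.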